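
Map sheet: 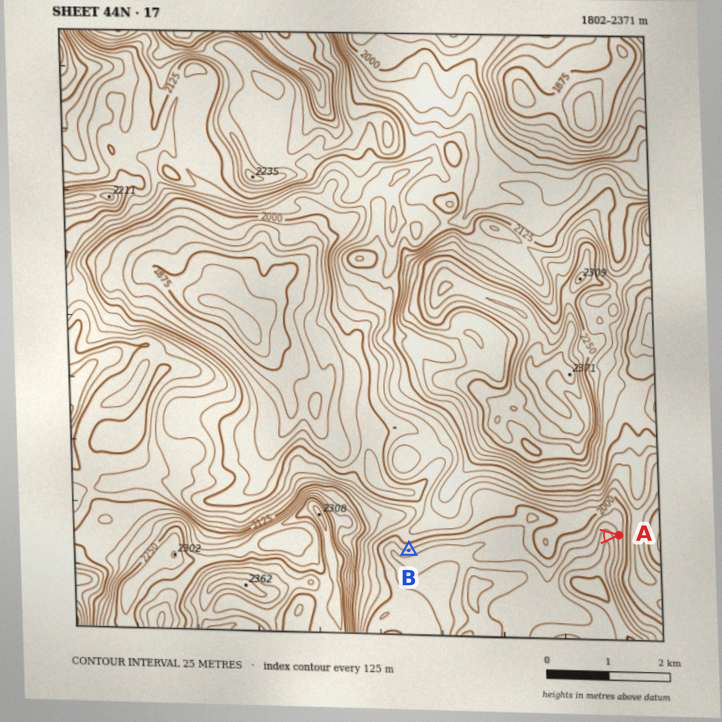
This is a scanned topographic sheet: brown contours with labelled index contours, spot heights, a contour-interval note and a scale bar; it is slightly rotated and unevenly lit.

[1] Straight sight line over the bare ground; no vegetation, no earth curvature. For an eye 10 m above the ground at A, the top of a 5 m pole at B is out of sight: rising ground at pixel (588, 537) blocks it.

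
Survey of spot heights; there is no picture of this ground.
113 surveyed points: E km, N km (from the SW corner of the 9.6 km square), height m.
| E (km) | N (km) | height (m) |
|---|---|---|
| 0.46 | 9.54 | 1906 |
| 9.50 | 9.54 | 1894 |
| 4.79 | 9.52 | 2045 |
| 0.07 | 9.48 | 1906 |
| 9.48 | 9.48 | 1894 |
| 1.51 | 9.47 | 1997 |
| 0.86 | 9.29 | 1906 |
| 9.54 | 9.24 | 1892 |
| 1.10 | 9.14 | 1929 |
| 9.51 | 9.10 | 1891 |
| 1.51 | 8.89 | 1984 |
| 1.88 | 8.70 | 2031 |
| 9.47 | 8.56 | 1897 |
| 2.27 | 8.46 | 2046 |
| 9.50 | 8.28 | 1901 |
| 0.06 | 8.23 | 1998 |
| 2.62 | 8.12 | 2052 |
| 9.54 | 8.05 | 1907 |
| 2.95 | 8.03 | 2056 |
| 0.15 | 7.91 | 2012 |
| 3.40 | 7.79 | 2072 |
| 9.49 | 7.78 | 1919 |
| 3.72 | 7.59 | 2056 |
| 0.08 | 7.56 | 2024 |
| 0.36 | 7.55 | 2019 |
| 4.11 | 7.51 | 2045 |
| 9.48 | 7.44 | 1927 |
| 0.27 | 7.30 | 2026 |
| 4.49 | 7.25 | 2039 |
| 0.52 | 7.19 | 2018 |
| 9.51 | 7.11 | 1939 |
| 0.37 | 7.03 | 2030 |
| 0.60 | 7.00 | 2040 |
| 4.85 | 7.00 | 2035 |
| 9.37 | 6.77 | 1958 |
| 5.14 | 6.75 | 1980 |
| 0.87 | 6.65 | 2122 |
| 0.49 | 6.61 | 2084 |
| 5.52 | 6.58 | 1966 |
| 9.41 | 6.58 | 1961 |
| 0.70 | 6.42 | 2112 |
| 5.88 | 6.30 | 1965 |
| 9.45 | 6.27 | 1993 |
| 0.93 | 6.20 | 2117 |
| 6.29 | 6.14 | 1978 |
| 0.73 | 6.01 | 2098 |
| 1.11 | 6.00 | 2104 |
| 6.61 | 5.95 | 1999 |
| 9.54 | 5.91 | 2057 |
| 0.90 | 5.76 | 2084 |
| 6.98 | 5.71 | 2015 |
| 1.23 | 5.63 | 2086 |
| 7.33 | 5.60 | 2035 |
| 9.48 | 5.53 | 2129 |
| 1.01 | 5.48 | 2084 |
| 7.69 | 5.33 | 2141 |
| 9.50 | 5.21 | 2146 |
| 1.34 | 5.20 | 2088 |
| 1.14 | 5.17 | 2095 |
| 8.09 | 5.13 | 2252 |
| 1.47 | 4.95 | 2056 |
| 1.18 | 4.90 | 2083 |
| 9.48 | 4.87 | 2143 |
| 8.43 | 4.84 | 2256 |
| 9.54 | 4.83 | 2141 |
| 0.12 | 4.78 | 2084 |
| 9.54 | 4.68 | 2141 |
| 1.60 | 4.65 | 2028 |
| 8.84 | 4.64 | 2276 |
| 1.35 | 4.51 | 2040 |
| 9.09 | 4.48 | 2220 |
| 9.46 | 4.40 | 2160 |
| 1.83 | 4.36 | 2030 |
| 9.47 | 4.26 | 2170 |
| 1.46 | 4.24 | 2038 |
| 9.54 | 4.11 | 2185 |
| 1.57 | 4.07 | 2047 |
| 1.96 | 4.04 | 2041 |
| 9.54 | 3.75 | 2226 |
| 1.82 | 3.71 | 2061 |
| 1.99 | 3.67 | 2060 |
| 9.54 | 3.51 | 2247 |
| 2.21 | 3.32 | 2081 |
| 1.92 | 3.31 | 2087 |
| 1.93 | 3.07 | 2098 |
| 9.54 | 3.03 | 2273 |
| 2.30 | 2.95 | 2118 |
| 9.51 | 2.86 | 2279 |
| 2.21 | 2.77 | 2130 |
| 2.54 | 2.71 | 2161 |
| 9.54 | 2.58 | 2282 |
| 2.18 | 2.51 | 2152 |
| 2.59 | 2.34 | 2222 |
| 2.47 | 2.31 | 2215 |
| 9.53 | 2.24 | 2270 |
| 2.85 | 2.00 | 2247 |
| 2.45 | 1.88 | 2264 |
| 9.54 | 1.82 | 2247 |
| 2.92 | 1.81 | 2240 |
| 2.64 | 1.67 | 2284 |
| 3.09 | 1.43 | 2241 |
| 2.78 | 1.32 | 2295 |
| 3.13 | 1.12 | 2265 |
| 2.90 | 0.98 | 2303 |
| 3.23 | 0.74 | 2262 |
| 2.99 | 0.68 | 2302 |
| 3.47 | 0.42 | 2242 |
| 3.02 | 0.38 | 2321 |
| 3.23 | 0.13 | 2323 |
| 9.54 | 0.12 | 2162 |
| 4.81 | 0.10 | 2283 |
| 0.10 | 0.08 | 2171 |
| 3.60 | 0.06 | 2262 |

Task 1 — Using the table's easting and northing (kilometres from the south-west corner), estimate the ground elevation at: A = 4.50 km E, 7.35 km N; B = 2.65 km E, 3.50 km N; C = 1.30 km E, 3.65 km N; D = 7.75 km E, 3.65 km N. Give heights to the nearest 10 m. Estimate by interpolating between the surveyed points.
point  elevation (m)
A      2040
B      2060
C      2080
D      2240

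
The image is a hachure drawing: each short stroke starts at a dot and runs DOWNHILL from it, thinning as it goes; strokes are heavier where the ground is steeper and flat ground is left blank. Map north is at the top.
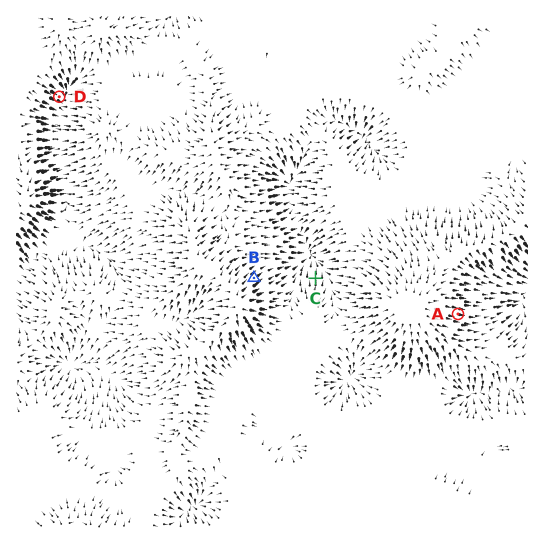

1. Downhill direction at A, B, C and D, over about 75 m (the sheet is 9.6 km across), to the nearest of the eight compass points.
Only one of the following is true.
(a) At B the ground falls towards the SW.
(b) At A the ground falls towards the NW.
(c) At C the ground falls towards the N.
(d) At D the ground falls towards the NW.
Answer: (c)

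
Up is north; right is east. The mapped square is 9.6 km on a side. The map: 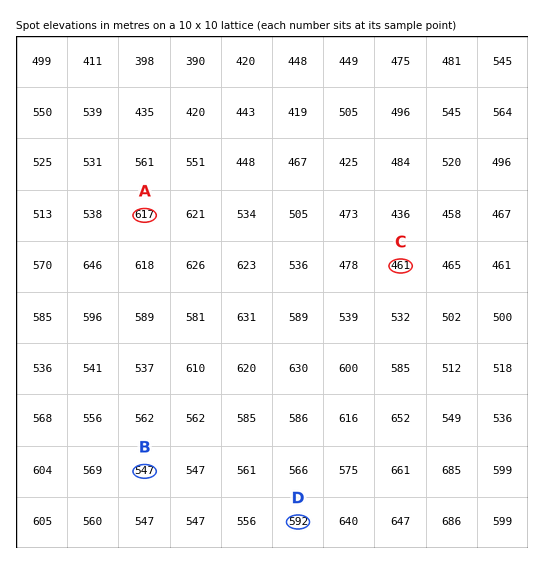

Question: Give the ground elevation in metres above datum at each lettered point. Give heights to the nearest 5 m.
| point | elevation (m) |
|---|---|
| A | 615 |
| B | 545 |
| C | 460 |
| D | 590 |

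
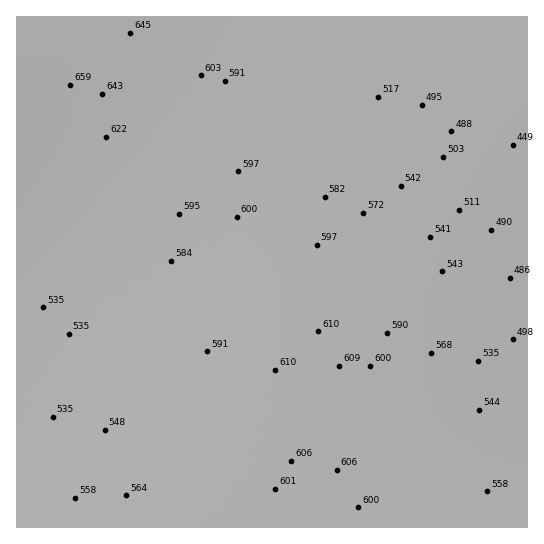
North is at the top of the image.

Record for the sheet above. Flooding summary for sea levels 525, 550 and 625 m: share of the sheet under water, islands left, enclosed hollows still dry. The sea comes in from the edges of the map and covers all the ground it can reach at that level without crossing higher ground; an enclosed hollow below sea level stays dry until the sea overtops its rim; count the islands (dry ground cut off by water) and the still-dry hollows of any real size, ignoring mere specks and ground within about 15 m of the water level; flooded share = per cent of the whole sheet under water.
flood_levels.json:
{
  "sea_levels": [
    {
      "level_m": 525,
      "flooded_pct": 16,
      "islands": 0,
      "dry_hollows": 0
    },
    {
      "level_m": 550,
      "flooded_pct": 30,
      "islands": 0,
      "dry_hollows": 0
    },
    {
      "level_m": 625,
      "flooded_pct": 94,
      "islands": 0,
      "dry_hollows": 0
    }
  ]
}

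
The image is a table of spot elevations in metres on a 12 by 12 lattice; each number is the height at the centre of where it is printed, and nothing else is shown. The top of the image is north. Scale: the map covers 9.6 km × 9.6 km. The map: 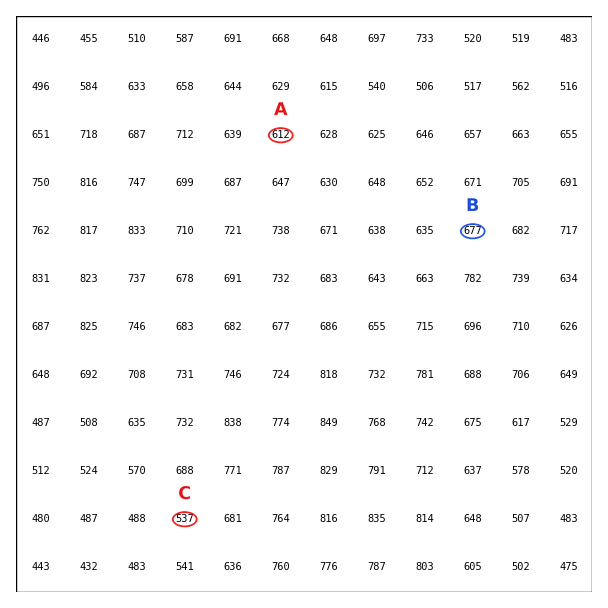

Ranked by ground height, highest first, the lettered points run B A C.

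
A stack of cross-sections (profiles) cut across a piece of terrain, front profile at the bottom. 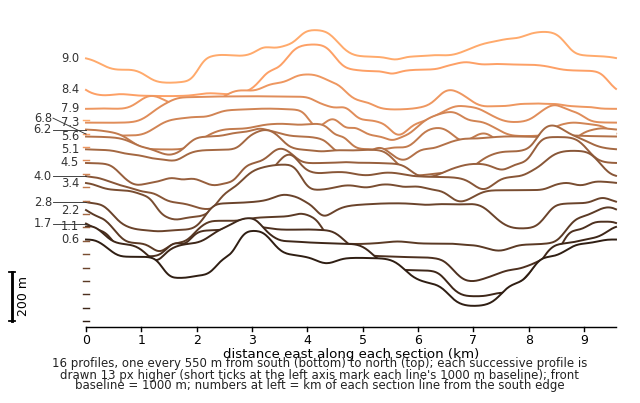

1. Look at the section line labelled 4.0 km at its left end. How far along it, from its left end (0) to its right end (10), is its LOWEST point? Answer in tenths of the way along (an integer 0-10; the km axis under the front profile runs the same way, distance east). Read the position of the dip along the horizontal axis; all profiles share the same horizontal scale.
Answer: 2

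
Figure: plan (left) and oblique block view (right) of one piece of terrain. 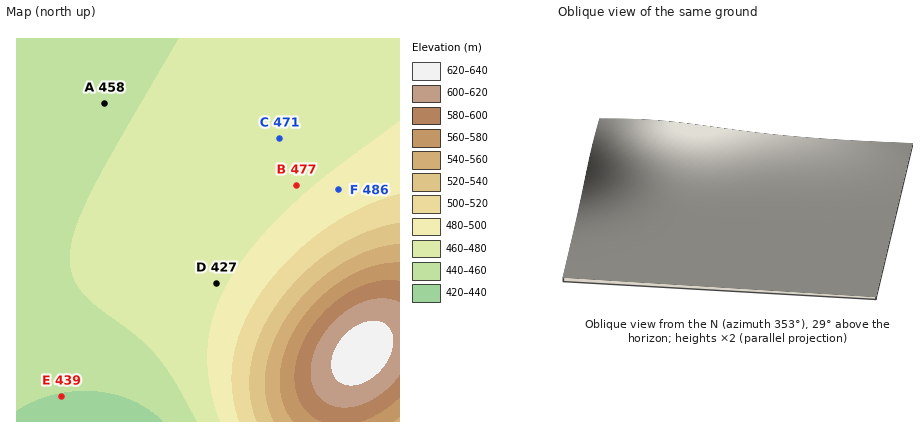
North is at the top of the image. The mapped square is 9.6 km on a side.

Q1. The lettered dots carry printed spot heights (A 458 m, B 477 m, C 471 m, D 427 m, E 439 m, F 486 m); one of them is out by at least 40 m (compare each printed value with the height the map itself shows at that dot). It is D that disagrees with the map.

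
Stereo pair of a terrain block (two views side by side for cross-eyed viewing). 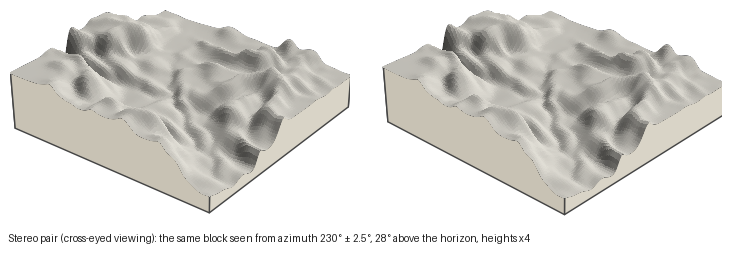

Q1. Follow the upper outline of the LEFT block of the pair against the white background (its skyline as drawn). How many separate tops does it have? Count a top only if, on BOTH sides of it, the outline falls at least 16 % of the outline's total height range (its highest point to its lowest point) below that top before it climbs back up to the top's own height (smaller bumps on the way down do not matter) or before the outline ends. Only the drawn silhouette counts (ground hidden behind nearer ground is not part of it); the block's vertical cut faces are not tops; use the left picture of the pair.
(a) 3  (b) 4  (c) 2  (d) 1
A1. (d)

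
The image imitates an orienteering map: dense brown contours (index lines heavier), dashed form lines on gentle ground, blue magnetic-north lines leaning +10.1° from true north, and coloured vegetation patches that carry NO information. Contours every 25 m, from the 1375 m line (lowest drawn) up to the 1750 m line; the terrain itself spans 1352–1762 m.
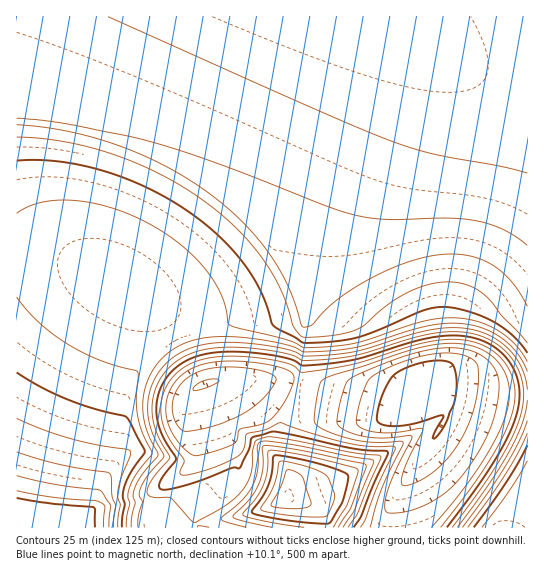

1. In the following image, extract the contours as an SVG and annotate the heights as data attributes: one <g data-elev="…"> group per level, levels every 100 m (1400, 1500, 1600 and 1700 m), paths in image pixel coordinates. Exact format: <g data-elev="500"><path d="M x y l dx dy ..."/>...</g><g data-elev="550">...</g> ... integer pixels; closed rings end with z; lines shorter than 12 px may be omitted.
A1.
<g data-elev="1400"><path d="M403 486l-2-5 2-10 19-38 0-4-25 3-15 1-15-3-9-4-2-4 2-11 9-29 7-7 12-6 36-13 28-3 11 1 9 4 6 4 2 4 0 20-5 25-10 24-12 19-15 16-18 12z"/><path d="M194 391l-1-2 2-3 9-5 10-2 5 2-12 6z"/></g><g data-elev="1500"><path d="M354 527l8-12 11-29 14-31 0-4-33-2-63-14-20-3-19 6-3 12-10 18-5-1-4 2-28 11-24 7-12 3-6-1-1-4 2-6 15-20-14-25-5-20 0-11 2-10 10-18 9-9 11-6 13-5 15-3 24 0 28 3 21 4 11 6 4 1 50-7 58-17 26-6 27 0 12 3 11 5 15 11 11 16 4 19-1 20-8 22-15 27-20 30-28 38"/></g><g data-elev="1600"><path d="M126 527l1-10 3-14-2-6 2-10 7-14 15-19-10-23-4-16-2-16 2-26-3-3-37-11-32-16-28-21-21-25"/><path d="M333 527l14-22 11-32-1-4-53-14-27-4-8 0-2 20-3 14-8 13-13 15 0 2 24 7 37 5"/><path d="M527 433l-8 18-13 23-38 53"/><path d="M17 213l10-6 12-4 14-2 16-1 33 5 36 13 18 9 18 12 16 14 13 13 10 13 8 15 4 12 4 19 6 2 52 13 16 7 26 0 24-3 69-22 17-4 18 0 21 4 20 9 17 14 12 17"/></g><g data-elev="1700"><path d="M109 527l2-21-10-15-48-7-36-8"/><path d="M17 118l50 6 62 12 28 7 60 20 108 42 29 10 31 4 62-1 27 2 28 9 13 7 12 9"/></g>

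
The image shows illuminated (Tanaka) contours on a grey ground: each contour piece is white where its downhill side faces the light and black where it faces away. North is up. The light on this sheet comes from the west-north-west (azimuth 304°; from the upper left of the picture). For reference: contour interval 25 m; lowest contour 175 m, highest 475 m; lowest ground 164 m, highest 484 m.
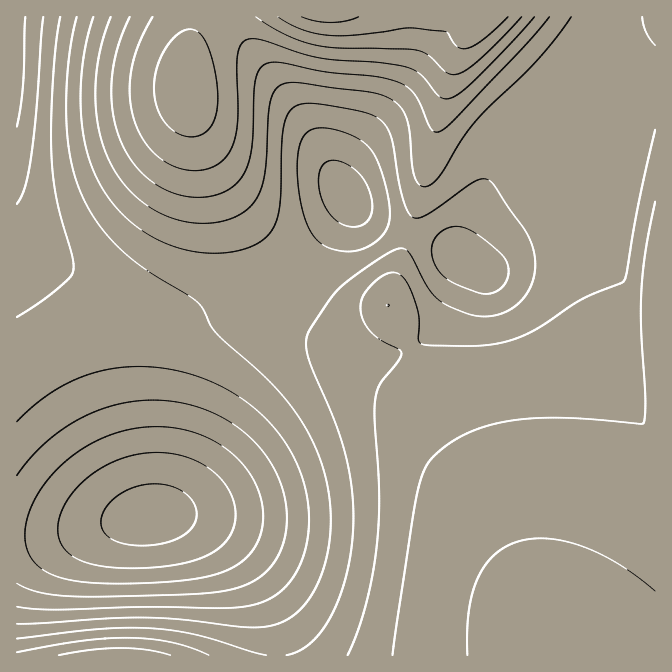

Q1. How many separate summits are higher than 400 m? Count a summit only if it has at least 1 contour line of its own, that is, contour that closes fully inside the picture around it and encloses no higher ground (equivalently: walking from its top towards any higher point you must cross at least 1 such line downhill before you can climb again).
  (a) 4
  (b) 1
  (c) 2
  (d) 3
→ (b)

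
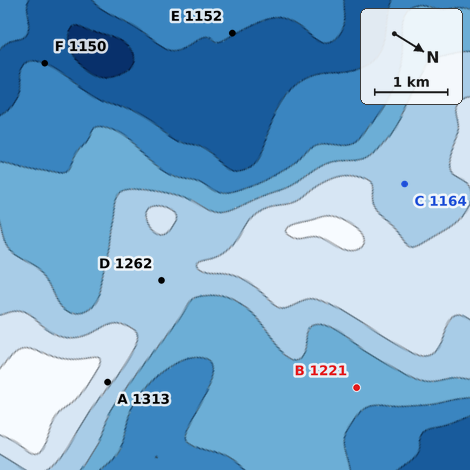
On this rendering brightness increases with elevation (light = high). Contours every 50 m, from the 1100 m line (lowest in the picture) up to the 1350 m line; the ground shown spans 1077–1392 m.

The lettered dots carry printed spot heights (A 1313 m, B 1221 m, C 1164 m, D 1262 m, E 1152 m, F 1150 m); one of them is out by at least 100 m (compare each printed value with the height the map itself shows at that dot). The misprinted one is C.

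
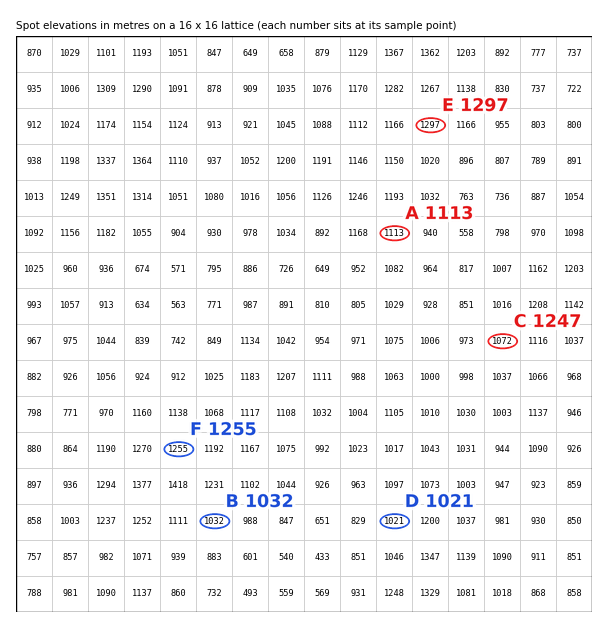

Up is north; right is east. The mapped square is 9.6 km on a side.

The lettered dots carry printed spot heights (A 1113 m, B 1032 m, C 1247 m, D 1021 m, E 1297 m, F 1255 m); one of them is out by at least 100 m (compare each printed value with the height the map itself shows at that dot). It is C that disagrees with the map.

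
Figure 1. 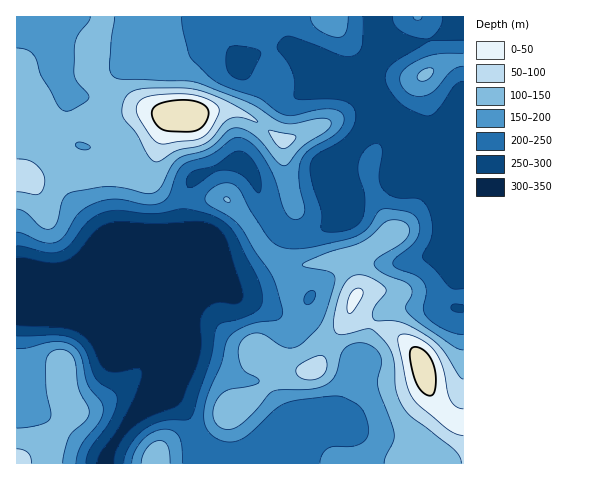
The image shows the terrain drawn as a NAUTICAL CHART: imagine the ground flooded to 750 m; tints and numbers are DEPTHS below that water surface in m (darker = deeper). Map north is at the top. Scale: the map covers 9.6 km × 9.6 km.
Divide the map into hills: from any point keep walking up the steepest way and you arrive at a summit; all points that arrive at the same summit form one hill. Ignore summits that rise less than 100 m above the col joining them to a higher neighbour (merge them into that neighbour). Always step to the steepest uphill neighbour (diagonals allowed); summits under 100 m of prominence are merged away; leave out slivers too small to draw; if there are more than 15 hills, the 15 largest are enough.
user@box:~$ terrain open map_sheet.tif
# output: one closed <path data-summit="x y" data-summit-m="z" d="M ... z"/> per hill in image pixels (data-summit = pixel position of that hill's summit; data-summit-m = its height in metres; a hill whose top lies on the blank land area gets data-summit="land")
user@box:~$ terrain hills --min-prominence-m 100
<path data-summit="land" d="M377 16l-360 0-1 288 20 2 17-1 6-2 14-14 11-2 0 15 2 6 12 12 15 11 9 1 23-6 21-1 24-46 0-34-5-15-1-26 7-22 9-7 35-13 10 3 11 17 5 18 12 22 10 11 8 3 21-2 21-12 9-8 2-6-4-15 8 0 50-16 4-5 4-14-2-25-7-11-21-14-8-16-9-9 26-37-5-11z"/><path data-summit="land" d="M239 162l-9 1-30 12-9 7-3 7-4 15 0 16 6 25 1 28-3 13-21 37 10 23 0 10-17 36 12 6 10 9 28 56 253 1 1-155-8-2-1-15 3-28 6-12 0-43-9-10-4-23-6-4-41-4-3 6-8 5-45 14-8 0 4 15-2 6-9 8-21 12-21 2-8-3-8-8-14-25-9-27z"/><path data-summit="17 463" data-summit-m="662" d="M83 288l-10 1-14 14-6 2-37 0 1 159 88 0 2-9 9-16 14-19 30-27 16-32 1-15-11-21-21 1-23 6-9-1-15-11-12-12z"/><path data-summit="425 75" data-summit-m="607" d="M463 16l-85 1 0 9 7 20-26 37 9 9 8 16 21 14 5 7 4 8-2 31 34 3 13 4 4-16 9-20z"/><path data-summit="155 463" data-summit-m="630" d="M164 393l-4 0-6 5-24 22-20 28-4 11 0 5 104-1-14-25-10-24-14-16z"/>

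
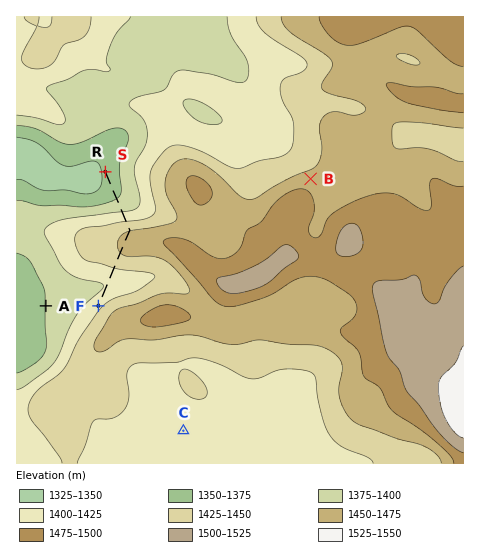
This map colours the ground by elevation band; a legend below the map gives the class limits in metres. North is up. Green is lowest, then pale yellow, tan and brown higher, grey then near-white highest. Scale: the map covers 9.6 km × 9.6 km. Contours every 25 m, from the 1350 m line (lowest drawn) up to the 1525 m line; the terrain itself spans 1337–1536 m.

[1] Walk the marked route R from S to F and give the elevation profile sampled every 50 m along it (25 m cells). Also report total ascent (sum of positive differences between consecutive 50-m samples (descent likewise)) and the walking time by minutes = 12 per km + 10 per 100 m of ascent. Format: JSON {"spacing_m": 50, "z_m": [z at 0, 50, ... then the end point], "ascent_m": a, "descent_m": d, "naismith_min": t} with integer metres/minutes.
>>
{"spacing_m": 50, "z_m": [1354, 1355, 1356, 1357, 1358, 1359, 1361, 1362, 1364, 1366, 1368, 1371, 1373, 1376, 1380, 1384, 1388, 1392, 1397, 1402, 1407, 1413, 1419, 1425, 1431, 1437, 1442, 1448, 1452, 1455, 1457, 1458, 1459, 1459, 1458, 1456, 1454, 1452, 1449, 1446, 1443, 1439, 1436, 1432, 1428, 1424, 1420, 1416, 1412, 1409, 1406, 1404, 1402, 1402, 1402, 1403, 1404, 1406, 1408, 1411, 1413, 1415, 1417, 1418], "ascent_m": 121, "descent_m": 57, "naismith_min": 49}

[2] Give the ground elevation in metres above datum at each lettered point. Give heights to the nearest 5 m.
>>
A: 1375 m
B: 1460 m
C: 1420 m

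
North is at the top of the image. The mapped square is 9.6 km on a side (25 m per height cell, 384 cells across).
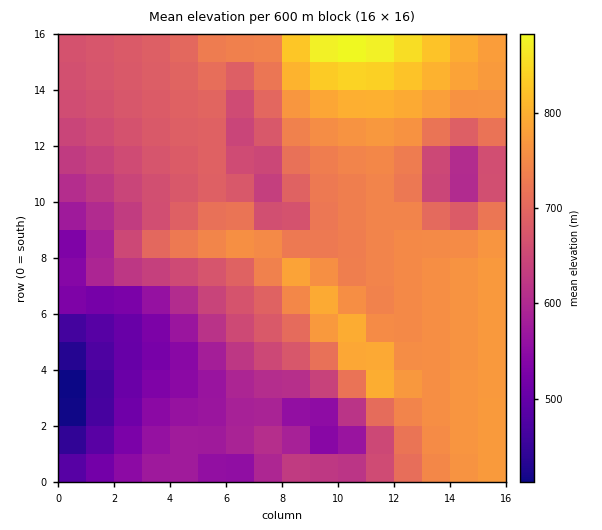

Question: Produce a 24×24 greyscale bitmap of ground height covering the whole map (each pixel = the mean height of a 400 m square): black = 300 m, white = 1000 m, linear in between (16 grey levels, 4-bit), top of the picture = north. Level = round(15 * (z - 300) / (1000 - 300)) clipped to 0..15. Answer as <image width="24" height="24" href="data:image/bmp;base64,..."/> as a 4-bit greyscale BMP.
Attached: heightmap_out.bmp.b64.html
<image width="24" height="24" href="data:image/bmp;base64,Qk2WAQAAAAAAAHYAAAAoAAAAGAAAABgAAAABAAQAAAAAACABAAATCwAAEwsAABAAAAAAAAAAAAAAABEREQAiIiIAMzMzAERERABVVVUAZmZmAHd3dwCIiIgAmZmZAKqqqgC7u7sAzMzMAN3d3QDu7u4A////AERVZmZVZnd3eJmqqjRFVmZmZ3ZmeJmqqjNFVmZmd2VVeJmqqiNEVWZmZmVWeZqqqiNEVVZmZmZomqqqqiNEVVVmd3eJq6qqqjNEVVZnd4iau6qqqjREVVZ3iImruqqqqkREVWZ4iJm7qqqqqlVFVmd4iJq6maqqqlZmZneIiaupmaqqqlZ3eIiImqqZmaqqqlVniZmaqqmZmaqqqlZniJmqqImZmaqZmmZ3eIiZh4mZmqmIiWd3iIiIh4mZmZh3eHd3iIiId4mZmph2aHd4iIiIeJmZqql3eHeIiIiIeJmqqqmIiYiIiIiIeaqqqqqpmoiIiIiYiaq7u7uqqoiIiImYibu7u7u6qoiIiImZmrzMzMu7qoiIiJmamrzd3My7qg=="/>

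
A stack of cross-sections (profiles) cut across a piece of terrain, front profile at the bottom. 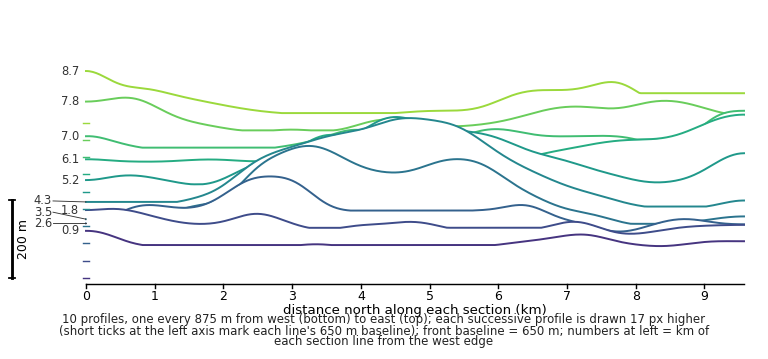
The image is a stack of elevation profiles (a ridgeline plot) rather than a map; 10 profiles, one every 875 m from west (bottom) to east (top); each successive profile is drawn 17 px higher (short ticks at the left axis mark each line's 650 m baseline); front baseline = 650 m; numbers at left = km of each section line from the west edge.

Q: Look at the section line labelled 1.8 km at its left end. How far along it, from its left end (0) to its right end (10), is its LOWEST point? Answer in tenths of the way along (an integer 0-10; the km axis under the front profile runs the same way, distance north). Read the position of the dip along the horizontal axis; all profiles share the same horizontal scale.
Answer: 8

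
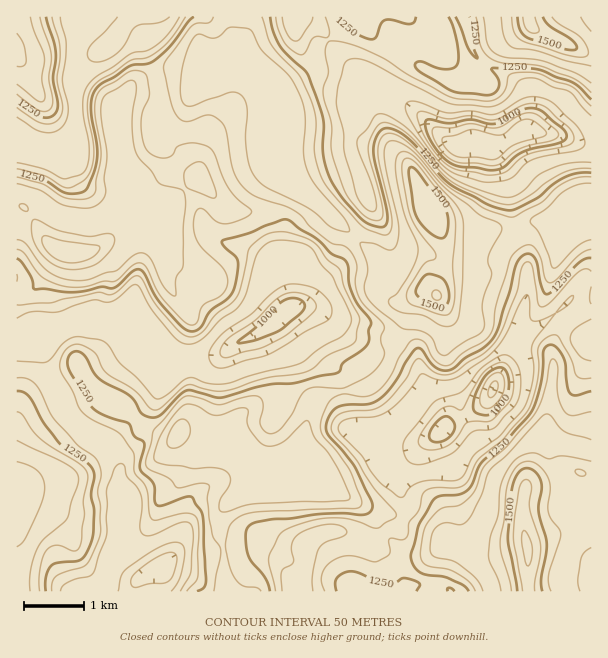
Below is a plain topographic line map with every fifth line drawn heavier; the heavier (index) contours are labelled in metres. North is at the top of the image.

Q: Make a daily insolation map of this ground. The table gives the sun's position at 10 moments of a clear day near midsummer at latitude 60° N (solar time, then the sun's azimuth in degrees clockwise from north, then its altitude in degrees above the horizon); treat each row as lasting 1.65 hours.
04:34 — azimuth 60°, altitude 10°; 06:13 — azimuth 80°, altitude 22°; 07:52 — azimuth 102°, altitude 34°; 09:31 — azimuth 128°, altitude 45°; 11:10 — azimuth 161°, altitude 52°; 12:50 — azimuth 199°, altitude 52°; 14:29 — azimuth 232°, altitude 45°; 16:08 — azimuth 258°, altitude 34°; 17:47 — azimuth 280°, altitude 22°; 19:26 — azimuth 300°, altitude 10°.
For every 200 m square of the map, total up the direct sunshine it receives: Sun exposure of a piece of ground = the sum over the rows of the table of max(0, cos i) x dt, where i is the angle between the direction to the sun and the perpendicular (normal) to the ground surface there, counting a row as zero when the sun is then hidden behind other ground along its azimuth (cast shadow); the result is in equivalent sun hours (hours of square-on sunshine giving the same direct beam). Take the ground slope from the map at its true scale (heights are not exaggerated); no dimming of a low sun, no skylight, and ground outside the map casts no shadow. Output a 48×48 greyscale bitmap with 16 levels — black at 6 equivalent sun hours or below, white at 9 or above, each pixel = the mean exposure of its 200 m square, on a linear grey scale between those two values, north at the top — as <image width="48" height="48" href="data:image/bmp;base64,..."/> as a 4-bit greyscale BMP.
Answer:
<image width="48" height="48" href="data:image/bmp;base64,Qk32BAAAAAAAAHYAAAAoAAAAMAAAADAAAAABAAQAAAAAAIAEAAATCwAAEwsAABAAAAAAAAAAAAAAABEREQAiIiIAMzMzAERERABVVVUAZmZmAHd3dwCIiIgAmZmZAKqqqgC7u7sAzMzMAN3d3QDu7u4A////ANu83czLZ4h5vLuqzc3czMzMzL3dzNu8zNzO7tzNuImrzLyq3cu7u7y83e7dzNy8zN3d7tzN3Lq8zMy83duqq8vN7tzNzNzMzd3t7dzM3dy73czd3Ny7u8y7zdzMzNvN3d3e3MzL3cy73c3d3bu8zdyqvdvLu8q83d3d3Mu6zt3L3d3d7dzM3d3JnMvKqrm83d3d3Lu6re3s3u7d3d3d3dzJiqq7qrq73d3d3KqqvO7dzd7u7u7ty6rLqpm7u8zM3dzN3cm83N7tu93d3t3cmYvKl1WbqszM3dzN27q97u7u7dzM3d3biKzKmYaLl6m93avMlpvLvu7u7d3d3dy4at3LvMpXpme8ubunWMzNm+7d3d3c3dyEe93LmbxxWYq6q8qZvMze2b7d3dy6zcg2q83clGu2FrzMzLuqvN7t2ovN3dyqrMmbzM3d2mmXYnzczMurze7tt1i8zN3Lq8zd3d3N3cozdSnLu7q7ze7cmDWph5vNy83u3u7c3txQBme7u6q73duYm4FDVUet27zd7u7cze2UJJjLu6u93biJvMlnmXVomImrvN3Lze64ZojMqbu83Kq7zd3MurqYiIrMy827zd3cqYm7u7u5qqzMzd3dt2eby6mqvM3L3u3d3Jm5m93aZ6u7vM3t3IVGrLmIm93d3e7ty6aIrN3cqru7zN7d3u2DN6qqvL3e7t3d27ic3e3d3cu7vN3t3e7JVIq7vN7d7uzMy7zM3t3e3cy6q97d7u3bp5u83u7u7tzMzKzbvd3d3d3Km93e7t3d3e293cvO3LvN26rtubzu3d3Km93d3czN3d3MzduKurzN2pvt2d3u7u7srd3dzMzLzM3cvN2oq7zN24re3O3u7u7d3d3cu7y7zN3t3dzKvMzMzLzd3e3cu83d3d3KvM3LvN3u3KvM3czM3t3d7uy4iIrN3d273u7t3t7uyGrN7szN3e3d3tyqvMzN3d3M7u7t3u7dUErN7bzMzN3d3dzMzM3d3d3N7t3d3u3GAJzN25qmVorN3czJZ5zd3d3e3Mze7tyAJ7zMxlUjVUWczLliN6zd3czdy83u3cl2erzNgAA4u5dYuyEUdIzd3MzdvN3d3bmoe7zKIAFme7pzM1iKqHvdy8zMvN3d3bq4jMujAAATNquoVMu8uZvcq8y7vd3d3bu7m7tQAAGJgiRnm93cqbzcu8zMzc3d3czMqYkAIou7tyADnd7sl6zcu83d3c3d3cvLuFEVbN3d26qq3e7td7zczM7u7d3d3cqry4iX3dzNy8y93d7bZqzd3d3u7t3d3Km83My97u3d3M3d3u24hVnNzNzd7u3d24vM3cze7u7tu83c3e2pmSFbvczd3d3dya3d3M3u7c3ai8zM3u3Lq4YkfMzd3d3cl73N3e7tyZuKzdze7sy6u6mFVYzd3d3JaMzd3u3My8q+7d7u3bypvNyrtzfNzd24aM3d7t3MzcvN3t3duruZvd7LzHSLvMy4iqve7t3d3cq83d23isua3d3cu6ZYvLu6vbzd3d7t3dvMzNqKvA=="/>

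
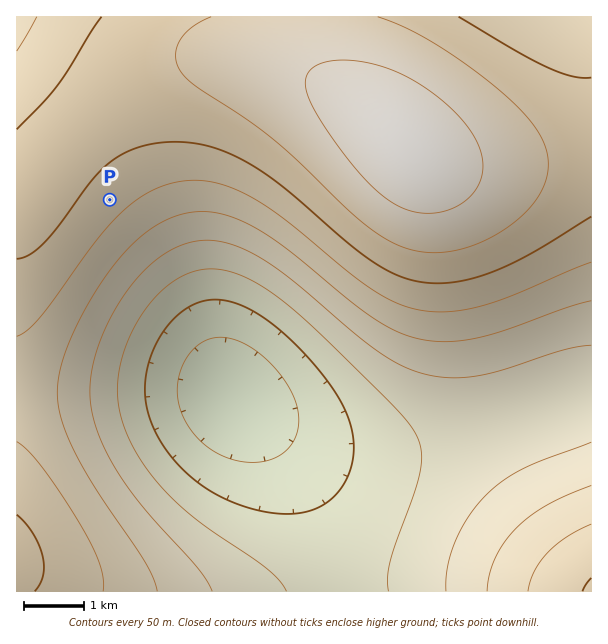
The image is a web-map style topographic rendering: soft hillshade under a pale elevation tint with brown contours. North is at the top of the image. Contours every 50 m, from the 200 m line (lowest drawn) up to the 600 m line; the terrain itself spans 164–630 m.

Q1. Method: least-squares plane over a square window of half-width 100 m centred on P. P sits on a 4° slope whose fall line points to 134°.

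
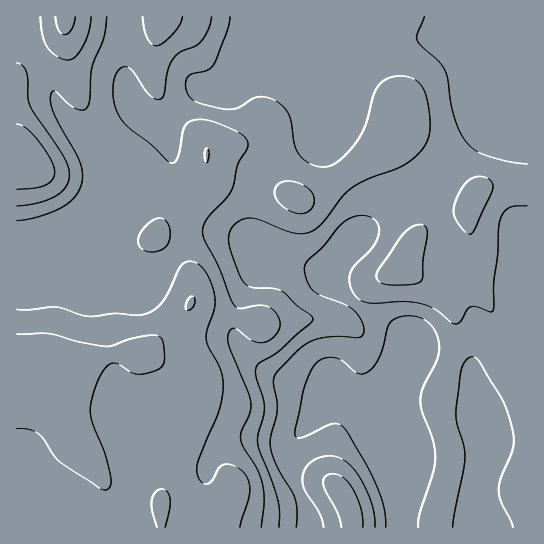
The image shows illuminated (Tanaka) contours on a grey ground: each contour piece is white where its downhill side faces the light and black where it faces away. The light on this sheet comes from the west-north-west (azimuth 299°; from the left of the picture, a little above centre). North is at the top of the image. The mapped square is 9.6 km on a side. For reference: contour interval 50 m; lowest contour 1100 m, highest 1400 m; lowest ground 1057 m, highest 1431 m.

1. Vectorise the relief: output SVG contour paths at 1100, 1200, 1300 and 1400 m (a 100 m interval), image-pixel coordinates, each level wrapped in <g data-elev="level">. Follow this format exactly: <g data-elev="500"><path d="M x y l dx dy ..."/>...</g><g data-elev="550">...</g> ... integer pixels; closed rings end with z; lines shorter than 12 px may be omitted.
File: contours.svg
<g data-elev="1100"><path d="M386 527l-2-18-7-22-11-24-23-36-5-3-7 0-32 14-3-1-1-6 9-44 6-14 6-10 9-5 9 0 8 3 15 12 5 1 5-2 7-6 5-9 11-34 7-5 12-2 12 2 9 6 6 10 3 12-2 13-13 26-3 12 0 12 12 30 2 19-2 16-14 40-1 13"/><path d="M453 527l12-69-1-13-8-24 0-15 6-39 5-8 6-2 6 5 22 36 6 12 5 19 2 9-1 9-12 31-2 12 2 11 12 26"/></g><g data-elev="1200"><path d="M279 527l1-16-2-12-20-56 0-8 5-18 1-10-1-9-7-21 0-8 3-6 19-11 32-29 3-5-32-27-8-3-20 0-8-5-6-9-9-25-1-10 1-8 8-9 12-4 9 2 35 13 11 0 9-3 9-8 19-25 9-9 18-9 32-12 16-12 7-8 4-9 2-9 0-12-4-23-8-12-6-4-7-2-16 2-8 5-5 7-12 39-7 12-8 11-11 9-8 5-9 1-11-3-8-6-5-7-3-9-5-27-5-8-9-6-9-4-8 0-7 2-13 9-12 1-28-6-6-4-4-5-3-9 3-8 5-3 14-4 7-7 13-32 3-14"/><path d="M363 527l-2-19-9-21-10-10-7-3-5 0-6 4-1 7 14 28 4 14"/><path d="M387 285l24 0 6-2 4-2 2-4 0-19 4-24 0-5-2-3-8-1-11 6-27 38-2 5 0 5 4 4z"/><path d="M468 234l3 0 3-3 18-41 0-8-7-5-10 0-8 4-6 9-6 13-1 8 1 7 7 11z"/></g><g data-elev="1300"><path d="M240 527l10-34-1-11-4-8-11-8-11-1-5 4-7 12-5 3-5-3-4-8 2-14 20-49 4-24-2-16-12-23-3-8 1-9 8-23-1-13-5-17-8-11-10-5-8 2-4 6-10 22-7 11-8 8-11 4-8 1-21-2-24 3-9-1-24-8-28 3-12-1"/><path d="M146 251l13 0 6-3 3-5 2-6 0-8-3-6-4-4-5-1-6 3-7 6-5 7-2 5 1 6 3 4z"/><path d="M17 221l20-4 22-8 12-8 9-12 3-12-2-12-27-51-3-9 0-10 2-4 2 0 13 12 7 5 7 2 5-3 3-9 2-29 12-31 3-21"/><path d="M206 162l1 0 2-5 0-7-2-2-2 4z"/><path d="M143 17l4 21 4 6 6 2 6-3 11-10 6-8 2-8"/></g><g data-elev="1400"><path d="M17 189l17-1 11-3 7-4 3-8-4-12-13-21-12-12-9-4"/><path d="M55 17l3 12 3 4 4 2 4-2 2-3 4-13"/></g>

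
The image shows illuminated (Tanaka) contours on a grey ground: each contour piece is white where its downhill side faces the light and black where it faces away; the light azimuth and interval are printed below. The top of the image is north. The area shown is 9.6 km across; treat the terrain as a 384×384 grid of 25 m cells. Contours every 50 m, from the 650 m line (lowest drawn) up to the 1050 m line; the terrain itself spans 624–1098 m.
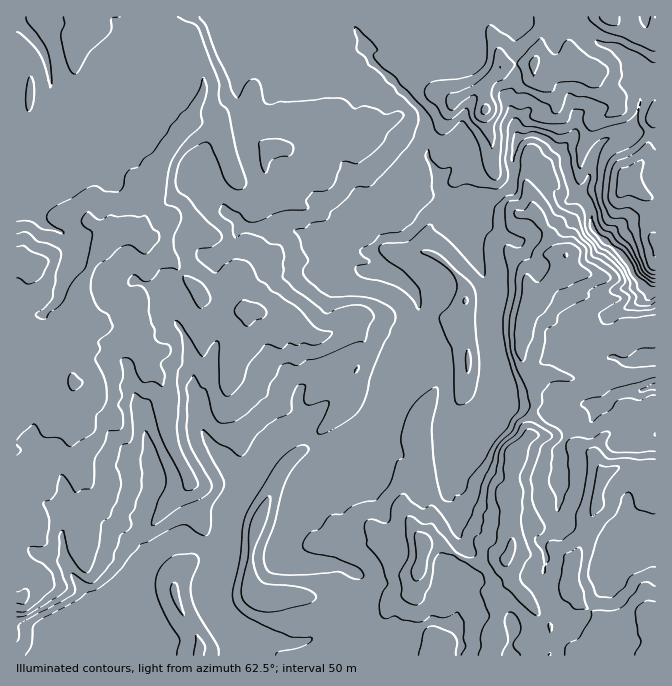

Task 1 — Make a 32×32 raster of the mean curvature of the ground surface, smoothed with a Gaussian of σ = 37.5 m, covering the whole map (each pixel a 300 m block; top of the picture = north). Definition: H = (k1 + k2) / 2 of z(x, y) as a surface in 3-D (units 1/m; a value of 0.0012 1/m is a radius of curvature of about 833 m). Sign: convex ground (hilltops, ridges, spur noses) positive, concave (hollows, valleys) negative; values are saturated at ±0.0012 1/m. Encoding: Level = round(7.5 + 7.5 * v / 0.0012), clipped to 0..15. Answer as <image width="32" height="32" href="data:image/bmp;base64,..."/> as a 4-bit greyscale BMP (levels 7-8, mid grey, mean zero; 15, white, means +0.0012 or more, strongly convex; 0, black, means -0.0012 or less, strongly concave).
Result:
<image width="32" height="32" href="data:image/bmp;base64,Qk12AgAAAAAAAHYAAAAoAAAAIAAAACAAAAABAAQAAAAAAAACAAATCwAAEwsAABAAAAAAAAAAAAAAABEREQAiIiIAMzMzAERERABVVVUAZmZmAHd3dwCIiIgAmZmZAKqqqgC7u7sAzMzMAN3d3QDu7u4A////AId4h3Z8V3d4h3W5TVeYhnkzd4d1xXVodoiGZVpltXl69zV3aLVayZmHmYpZTVeXjJzGR2uGToqodWqFZ5k8dFp5HpV3p1w0RWWH04fnPGZnalqHVWdqVpmZdPlIyVmmd4pZeZdpaLWIinuWV8aCxXeHWJg7dlT0d3hrdVfXVataeWmJVt1ml2d2WoRYyFV7SYh4d1XmR11Wd2ikZOlVfut2h3c8g2hmp3dppWL9d8UUeZt8D1SYZmt2aaZ1H4U5qHaHli5UuIh1x1fVljh2VLx4mpScJrmHWYlWhuQ7eZtih4hkyEeohXV7R1fkLndmaYeHZ5s5eGmaamZm0l5meId3epmGaVqIqLimarJvR4e9dop4lXqKqoWsl2fyTpd5cnhKdXaaaHZlVWZ01E2neYDcKXWnhYmId3dnfGVqTa4PmFfGuVdam2d3eLdXkr/AL4R5ioqKdDVWeIdodoe4CWtnm3WmlUiZpmeKZmXMow2Kd2dnmUaZl3p3eJaHDWVa2Hd4aHw0xYeYaHdnfSrAiemGh3drhLWZiJmISVxJIbM6hYd4d7m2eIl4myoOFZmpK6WXd3eJd2d3eIhfTzWIOMekiHd2bFh3d4hlqJ06xqpnpKhnd204h3iGeXdU+4u8RoS5h3eKR3eIhHZ4doWKYkxniIh5tWiIeGaZh3hlhl63"/>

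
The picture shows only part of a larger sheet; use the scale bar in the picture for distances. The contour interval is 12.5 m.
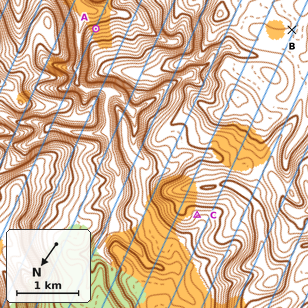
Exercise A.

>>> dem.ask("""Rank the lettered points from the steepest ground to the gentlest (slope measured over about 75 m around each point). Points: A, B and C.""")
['A', 'C', 'B']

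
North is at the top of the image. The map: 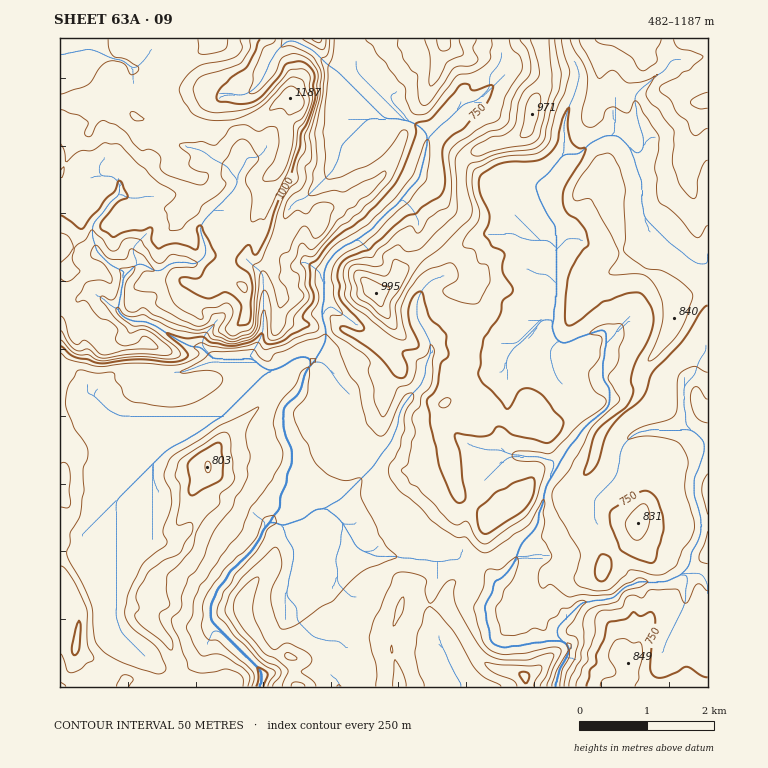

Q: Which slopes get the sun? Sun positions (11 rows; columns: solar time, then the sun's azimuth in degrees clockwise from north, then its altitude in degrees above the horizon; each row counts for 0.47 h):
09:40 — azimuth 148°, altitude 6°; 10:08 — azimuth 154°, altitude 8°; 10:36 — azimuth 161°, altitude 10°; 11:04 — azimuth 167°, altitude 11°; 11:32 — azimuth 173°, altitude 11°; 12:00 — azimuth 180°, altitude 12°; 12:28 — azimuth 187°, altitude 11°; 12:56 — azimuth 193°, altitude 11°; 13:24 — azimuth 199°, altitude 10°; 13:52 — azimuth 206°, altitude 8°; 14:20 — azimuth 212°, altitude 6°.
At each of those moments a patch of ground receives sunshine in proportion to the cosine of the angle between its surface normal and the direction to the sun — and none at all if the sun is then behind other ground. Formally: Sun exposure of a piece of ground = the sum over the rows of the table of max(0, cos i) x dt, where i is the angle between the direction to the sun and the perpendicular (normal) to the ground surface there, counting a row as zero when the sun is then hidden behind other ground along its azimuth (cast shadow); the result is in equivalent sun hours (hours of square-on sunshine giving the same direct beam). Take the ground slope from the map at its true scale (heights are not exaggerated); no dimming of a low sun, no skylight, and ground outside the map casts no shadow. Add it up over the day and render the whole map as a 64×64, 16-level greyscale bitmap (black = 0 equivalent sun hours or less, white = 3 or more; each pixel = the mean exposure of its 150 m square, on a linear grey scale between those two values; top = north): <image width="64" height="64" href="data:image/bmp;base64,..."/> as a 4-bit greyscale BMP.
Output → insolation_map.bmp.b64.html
<image width="64" height="64" href="data:image/bmp;base64,Qk12CAAAAAAAAHYAAAAoAAAAQAAAAEAAAAABAAQAAAAAAAAIAAATCwAAEwsAABAAAAAAAAAAAAAAABEREQAiIiIAMzMzAERERABVVVUAZmZmAHd3dwCIiIgAmZmZAKqqqgC7u7sAzMzMAN3d3QDu7u4A////AJhlQ0RERCERImYRIRI1RVREMzRFZ5qoeXQyMyNlMiIheYdjAAAlIAAAA2QyJFZmVEMzNEV6qGIngxIhNnQiERFohiAAE3YwAAAI7LhmZlRFUzNEVoYQAAF0ESV1RkMyI1ZBABJGhCEAAEpiEAI0RFVURERXYQAAABMjIjEUVDNEREIjRYtyIgADqBAAE0RFVEREVWcwAAAAAWQiIRNUQ0RDQzRqxxEiACqTIQElVEM0RVVWdRAAERIiZTMRElVERENERHljNGUlqVIiIiJEQzM1ZVdjIRNEVGQDQwARNUNEQzREQkaYZERmQzREQiJDMjRVZkIjNEVWZlEAACEkQzRDE0Q1dURWYiJFREREM0MzI1VEQ1UzRFZoliAAECNDM1MTRCIjRWeEECZURERENEMiREJFVlM0Vmic3HEAABIiQSNEMRNFaIcRBGVERERDMiIjMSREVDRFZlZ4mUIyAAERI0QyEWeId0EARUREREQyEAABACR3Q0NDM0VmrcqlRhI0RDIQFHd2cwAUREREREMgATQzWId0MjMzM0eZdWdoREREQxABVmZnMSM0RERERENEVmeLuHVVVmZTN4dVV1JEREREM0M1ZmZzIiRERERERFVmipvKhzVmdkNWh2VWY0ZURERDV1V3ZVUgIjRERERVVmm6iKzKc2ZlNGZ3ZURUd1REREMkdXh2VlR1MzRURVVmiZmEWcyVVmQ0UyRERDSGVERERDNneIdXlDZkRERVVmiHd3Mje6VWVDMhETMzNVRVRERERGhlVmZVRVZlRFVniYdmQiIll1ZUQhAAEzNFRURERERlSJmYdmc0RFVUVmiXZlRDIRFGI0ZUIRASNERERERERWdVmXZmVUREVVVEaGdVVEQyISYgJXVDIiM0UzRVREREI0VVQ0ZnU0VVVlNDNFVURUIREzESZkMzM0RTNWVEREQhASMzRWZURVVWdBE0VURERCECYyJGREM0RFRENERERDAAAkQ0M0VFVVVmMjRFREVWiau4ITZUQzRERCEjREREMgAAJERCRVVVVlhjI1VFd3eJmIpyJWVERERFMiRERERDIAADVDRVVVVmaHRVVVd2Vmd2VpYSh1VERFUyNERVREQhAABGZVRFVmRndURHh1VlRVMjWVAohlVVVDREVniJmHQgERR2Q0RFRHZ2EWd2ZUMzQzM0YwKIZUREVERVaJiIiYYzMVdjNEM1VWcyEjRDIiISM0MhI0dlRERmVVVVZDI1iGRDNmVEQ1ZVWqICMiIjMRIzRCNVVVVERHZnZVQyEQATREQiVUREZmRrhCM0MzMyIzRDRENGZVREac/+qIrdkwAkRXRFU0ZlRoZEQyNVRERERERkMyWoZVWf//////+7hmZpqIVVZmaKYkhRNERERERERVVDIXqGVe/rVWinMBTP//vv65dXnKVIp0VURVVERDIkRUMhKKhluJU0EBADv+///p//7K22NatCVkRFZVRER3QjRDIkmXWEQiIQAEz/80jpWKmWZBJ81SN3ZVZmVERWiYdlQzNodnIxABMZzMl4ImVUdiEwSs6DNWdmZ3ZVRERoiHZVREZ3QiEBariZl72GRVasxibP61ZVVmZmVVVURFd3d2ZlRHdmM2hGhWd5qrqGZUVkR4rImoZWZmVndlRERXiIh3YzV4h4ljR4ZmVol0VkMyJFVjA6qEIzRWQ0REQ0Z4iYdCIjZ5pzISEiECRBFGQjREVTAAaqhTREQiNEQzNFZ3dSIiIyERaTKVAAESEXZEFIMRAAAEqoZUI0RVVDIiM0QyIiNCVBfImph3gkZ1lUiLtgAAAABJl0MhREREQyEjQiIiNmVYiZipirpmhWh4VnraQAAAAAOIQSISIzRDNFVUMzRnZomrrdhZqEhTSGlVmLyEAAABATeGMzNERERFZUREVmZpqWZ6umRndDRFZ2NnaZgwAAARE4qFREREVmZlREVmZml2gRElZUWFE0RmciIlqYMAAAAAR1REREVodmVERmd2ZkNkERIjRWhkVFeVAAJImlAAAAFTIjRERWiGVURGd3ZlNEdUVURFeadFZpqCAAJrthAAA0IjRERERHZVVUVWZVVERFVWeqmHRlZomqYAAAObcxEkQzREREQxRlQzREVlVVVFZmeZdTNDQySaRCAAACiFMjVVd1VVVDETQzNFVVVUZlVmiFREMTZDEUloYhEQA4ZDRVrsqpmFMxEjM0RFVmWIhmiYdEM1h1VSJpdEIhERZ1RDJ9///9hEMRIkQzRWZXqXiHZkRomHZmU1Y0QyIiE3VDAAFZ3/yWZiASVUREZ0NniYdmeJh3iZl1RmREQzMiVVIQAAAVl1VnlkZlZUVndkZ4iId2UxE3mZdapkREQyAYhBAAAANXdUaIh2Z4h2iJh3djIjIQAAACeYunRERERI22MhAAE0Z2NGVnZ4d4iGd4dSI0UxAAAAAWh3hERERHaLlTIQAjNohCVmdnmGZnAAJTIkVTIQAAAAARFVRERFVFinRCEBETeFNGZnVnYxAhASMzMiV1RCAAAAA1VERGd2Rql1MyEAFGZFZnqSESIjMyJEM0RYqqliAAABNERGZ3dUecyVQhE0RVZneKcRIzIzMRRUREaszcYQAAAWVEZmd3Rqy5dENGMjd3h2aGISJUM0eGVERGm6mEAAAEdUVndlZYpyJEVnZDWXd3dUWIdmZlVWVVRERmUzRBADhURmVFZVZTRURodkNXZndkVmZm"/>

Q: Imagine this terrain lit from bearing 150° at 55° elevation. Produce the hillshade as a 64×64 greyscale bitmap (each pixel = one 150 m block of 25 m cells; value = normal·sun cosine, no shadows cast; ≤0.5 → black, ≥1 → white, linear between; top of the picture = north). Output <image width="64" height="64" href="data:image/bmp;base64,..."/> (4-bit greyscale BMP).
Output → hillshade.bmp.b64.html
<image width="64" height="64" href="data:image/bmp;base64,Qk12CAAAAAAAAHYAAAAoAAAAQAAAAEAAAAABAAQAAAAAAAAIAAATCwAAEwsAABAAAAAAAAAAAAAAABEREQAiIiIAMzMzAERERABVVVUAZmZmAHd3dwCIiIgAmZmZAKqqqgC7u7sAzMzMAN3d3QDu7u4A////ALy6mIiIiXVWZ5tARXmqqpeJqqqqq8ypveUDZnnKmHd3vMuYd3iKlmVlbKV5qqqpmImqqqqqqYaM6AJXicuYd4icy5d3iJqYZlN6qqu7uqmYmaqqqZliEBbMIUaJrLmImYq5iJmpqpl2WJiod4mqmZiaq6qpl0VDIVthNXiLupmaebmZqqqpqXaJipZGiZmZiJq7uqmXiruoaJQ0Z4q6mZp5uqmqq5mqmJiqmXiZqpiHm7u6qpmqvMzJh2VXibuZmoi7qYmrrMu5iKmqmYiamHeKu7qpmqmqu8tVVlV4q6mZiZqpd6vMzLdoqqqpmImYdnq7qqmqmZqrzaQzNHeaqZmZiqlmm7zMxiWrqqqpmZmHaLupqruYmau83KljRnmpiamKqWR6q8zaIXy6qqqZmYdnq6ibu6iJmrvN3upVVniIqJqphEm8zd1xOcqqqqmZl2Z5l3mruYiJqZq87cuqmHeYqqqWRqzN3cUlq6maqpmYZVeIeJq7mIiYh4q93N3bmYmqqphUeszM21N6qZqqqZmHiJmZq8y5iIiHiavMzMypq6qqqXVXrMzNtmmZmqqqqpmqqqus3cqZmZiImry7vKe7qqqqmIiLzLzaaImaqpqqqqqru6vu3JmZmZmZvMu8uLyqqqqYeqrMy8yHiImZmaqqqqu8md7uuJmZmZisy6u6zLqqqqhnu83cvLiZiZmqqqqqqryore7ZiZmZh3q6qqrMuqqqqWWrvNy8ypqqmZqqqqqqq6h5zuuJqph2WKqqqsu6qqqphYzMzMvLiaqqmaqqqqqqqHeL7HmqqHZWiqqpu7qqqqmXe93dy7uZqqqpmaqqqqqph3e9dpu6h2aJqqmruqqqmYd5zczLvKiaqqqYmaqpqqqYd5yUasupiJmqqKu7qqqYZWesu7u8uJqqqqdniZmqqqmHerZXvKmZmaqpq7uqqqljE3q6u7u5mqqquWV4maqqqpmayVWcuZmZmqqqqqqqqoUQF6uqqqqaqqq7hWiZqqq7vMzthHu6mZmaqpmaqqqqqXMCi6qpqpqqqqy2Z5mqu7u8zN7GSsupmZmqqZqqqqqqmFJZu6qpqqqqrNlniqu7u6u6vNtGzLqqqqqpqqqqqruql1abu6mZmqmb2meau7u6maqavaV8y6qqqqqqqqu8zMy6l3rMqZmZmZrMVGm7qqmImZmayle8uqqqu6qqq7u7zdupiKy5mZmYic2TN5qpmYeJmZmal5y6qqq7qqmZqpmazLqom7qZmZmJvtgkiZmZh4mZqpmYm7uqmszMuqmaqYeKqqmZupmZmYit21SJqpmYiZqqqYeLy6qqzd3u3d3u24iaqrqqqZmZmZu8hXmqqpmZmqq6h2nduqqsy97u3e/t3d273cu6mZqZqs2meauqmZmZmrqYZb7bqmrLzd3dqc3t3uzf/tyqqqqszLiJq7qpmpmZqph0bO26esqadFR73bm+777/7amqqry6uZmru6qaqrqqqYZI3cuIqZh1SbzN6Gz+rO7cqJmqzJqqqqu7qqqazMu6mFa93KiYhryru83tVdyp3cqGmpraqqqqu8u6qpiszLupdpzcuZiarcqrvN64zLne7IeJrMzKmqu7u7qqmJvMy7qHm8y7qryauYmrzcvMyLzLlVis3uuZqru7u6qYiszMupiJvMzMzIepiJmsurvJqpqENHau7ZiJqruqqph5q8zLmYmavMy7pXlmZmmoe8qZrHIkM1vuypmaqpqqmHiau7uZiZmaqazJepd3R6mdy7rOgAAUVr3cqZmqqqqod4iaqYiJmpq5rdyb3LuHrL3Lze/UABNGet3KmYqqqql3eJmZiJmqm8ut3JrdzKmszdvN3/1yECZ2nMuZmZmZqYiJmqmZmrur3K3tqLzLqZq87Ly+/+thBIZpzcqpmZmpmZmqqpqqu6vbi93Jm8yYmavcm6vv/sciVlaM3Lqqqqqpmaqqqqq7u8x2iaqZvLiZmt2oiL7u7HM1VVrbqqqqqqqZqqqqqru6rLd4iImr25mazshli87uyFVUSKmqqqmYq6qrqpqqu7qaypmZmavNuZnO7ZRGi+7shmVImaqqqZd6qqupiaq7uqmrqqq7u8u6ib7uyVVWne24dkiruqqpl1iqqqmImqu7qqqqqrupq6l2jezLhmVZ3cqGWc7buqqYVImqqYiau7u6qqqpmqmbuoZa3Ny4d2Wt24ZI3/7d3Ll1aJqpd4q7rMy7qrqZqrvLqWbdy7mIdnzbhTSe/+7u2phXmal3ebuazMuqu6q7zMurl7yqupmHatyWMRSs7v7bqpeJqYd4vJisy6q7u7u7zLu5vMu6mZh3vLhTEBNq7cuby5qqmIisqpu7q7uqqXeKq8u+3LqqmYet24ZTIiW8y4nMu6qZmau7u7qpmZmHVDMkq77Luqqqma3tuHZUNKzch6u7upmaq5qruoiZqYiHUwAHvLq6qqqZi+7KmHUzfN2Wm7u5qpmadmiqiJmqqqqpcABpibqqqql43uyqhSFK3baLu7mJmHeHZoqYiZvMzMy4AAaJuqqqqoeu7cunQSe8yHu7y3Z4h4mHeamZmt3d3dtQA3i7qqqqqI3u7bp0N6u5irq9yGeIiJh5qpmZve7u7aMCN9uqqqmpi+7dypdZqqmbuqvLmIiZmYq6qZmazd3d2CJt3KqZmZmK3LvKqHqqqZu7qru6qqqpmruqmYiszN3sQn7bqqmZmYrLq7qZi6qZq7u6q7u7"/>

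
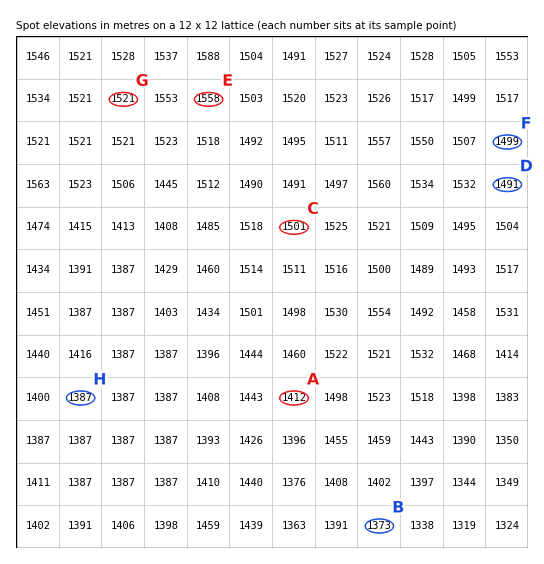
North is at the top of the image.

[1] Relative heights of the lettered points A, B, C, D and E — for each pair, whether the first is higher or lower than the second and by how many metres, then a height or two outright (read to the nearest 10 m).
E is higher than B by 190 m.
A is lower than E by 150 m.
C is higher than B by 130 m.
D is higher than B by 120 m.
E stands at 1560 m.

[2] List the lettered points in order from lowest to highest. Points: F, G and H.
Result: H F G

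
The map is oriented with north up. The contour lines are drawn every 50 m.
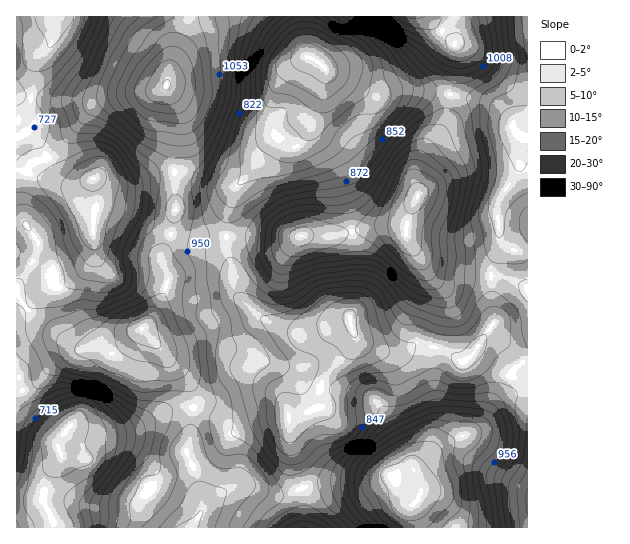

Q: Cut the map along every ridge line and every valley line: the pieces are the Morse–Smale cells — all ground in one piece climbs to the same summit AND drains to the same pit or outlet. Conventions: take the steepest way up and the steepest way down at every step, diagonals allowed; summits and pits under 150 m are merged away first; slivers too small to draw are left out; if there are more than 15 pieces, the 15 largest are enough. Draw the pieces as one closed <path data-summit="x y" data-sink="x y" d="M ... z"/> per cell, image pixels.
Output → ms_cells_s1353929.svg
<path data-summit="418 197" data-sink="350 318" d="M453 95l-4 2-4 25-20 27-8 18-1 18 3 9-7 12-6 25-7-4-26 0-39 9-35 0-14 3-58-2 0 13 5 16 3 24 2 5 18 18 12 8 27 10 39-6 17-6 3 14 9 10 23 9 17 0 15-8 5 0 24 7 15 10 4 0 7-6 23-34-3-14 0-38 8-20-3-43 4-11 18-25 0-13 4-19-8-7-3-10-17-16-13-5z"/><path data-summit="166 86" data-sink="54 17" d="M186 16l-170 1 0 276 10 15 23-20 10 0 14-7 16-16 4-11 0-36 3-8-2-31 19 4 16 0 29-10 17-2-2-20 4-20 0-21-10-20 0-8z"/><path data-summit="414 503" data-sink="350 318" d="M355 336l0 6-6 9-26 30-6 25-4 5-25 6 5 53 6 17 30-4 41 0 20-7 20 12 7 7-1 7-4 4 2 22 113 0 1-150-18-2-8-4-19-12-8-9-6 8-8 2-15-10-24-7-5 0-15 8-17 0-23-9z"/><path data-summit="418 197" data-sink="307 57" d="M326 69l-6 24-11 20-26 23-12 5-11 12-11 20-14 16-8 34 0 13 58 3 14-3 35 0 39-9 26 0 8 3 2-16 10-20-3-9 1-18 8-18 20-27 6-27-16-4-21-2-16 0-24 6-44-22z"/><path data-summit="142 329" data-sink="350 318" d="M174 217l-2 16-11 24 7 18 0 7-11 27-14 20 25 30 19 19 6 15 0 14 16 5 21 13 8 0 23-6 26-2 26-6 6-8 0-10 4-12 26-30 6-9-4-23-18 6-31 6-13-2-24-9-10-7-18-18-2-5-3-24-5-16 0-13-33-1-11-3-7-6z"/><path data-summit="166 86" data-sink="307 57" d="M305 16l-118 1-16 46-4 19 0 8 10 20 0 21-4 20 2 21 10 0 36 13 16 0 12-12 11-20 11-12 12-5 26-23 11-20 5-24-18-14z"/><path data-summit="166 86" data-sink="61 454" d="M19 377l-3 1 1 150 173 0 3-3 8-12 0-12-4-23-10-24 4-17 2-29-19 0-35 17-22 7-28 0-18-7-6 6-7 14-3-12-28-31z"/><path data-summit="142 329" data-sink="54 17" d="M174 172l-16 1-29 10-16 0-12-4-8 0 3 31-3 8 0 36-4 11-16 16-14 7-10 0-22 19 10 12 33 25 8 4 20 0 9 4 7 0 29-24 9-10 16-36 0-7-7-18 11-24 4-23z"/><path data-summit="142 329" data-sink="61 454" d="M26 308l-10 6 0 63 4 1 1 11 6 13 28 31 3 12 7-14 6-6 18 7 28 0 22-7 35-17 19-1 0-14-6-15-45-50-28 24-7 0-9-4-20 0-41-29z"/><path data-summit="414 17" data-sink="307 57" d="M427 16l-121 0 1 39 12 8 11 10 44 22 24-6 37 2 15 4 7-26-1-23z"/><path data-summit="166 86" data-sink="350 318" d="M197 408l-3 0-2 3-1 26-4 17 10 24 5 33 15-15 18-9 18 0 21 8 12 0 14-6-7-19-4-51-2-2-26 2-23 6-8 0-19-12z"/><path data-summit="414 17" data-sink="350 318" d="M527 16l-99 1 28 29 1 23-6 25 31 6 13 5 17 16 3 10 8 8 5-1z"/><path data-summit="166 86" data-sink="350 318" d="M527 139l-4 0-2 4-2 27-18 25-4 11 3 43-8 20 0 38 3 14-19 28 0 4 7 7 19 12 15 5 11 0z"/><path data-summit="414 503" data-sink="305 527" d="M390 476l-20 7-41 0-28 5 3 13 0 26 109 1-1-22 4-4 1-7-7-7z"/><path data-summit="166 86" data-sink="305 527" d="M245 485l-18 4-16 11-8 9-12 18 113 0 0-26-5-12-13 6-12 0z"/>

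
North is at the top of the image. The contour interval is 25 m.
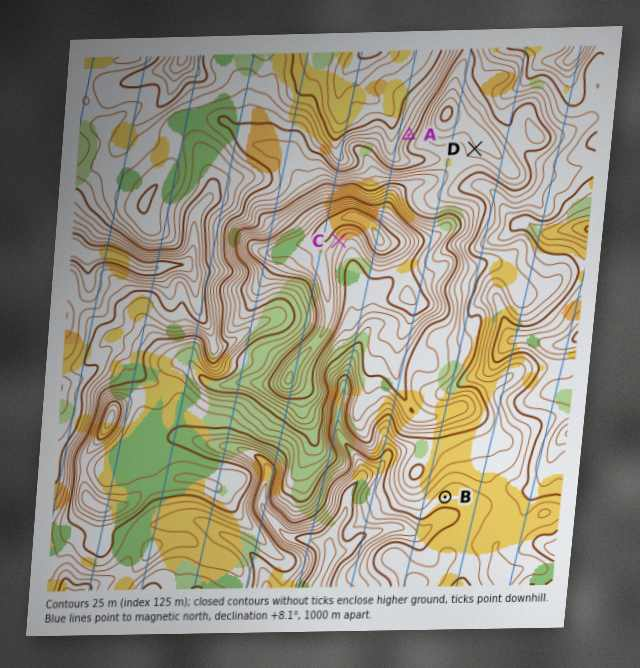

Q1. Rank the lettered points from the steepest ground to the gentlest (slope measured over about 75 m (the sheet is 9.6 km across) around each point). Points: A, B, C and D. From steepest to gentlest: A C D B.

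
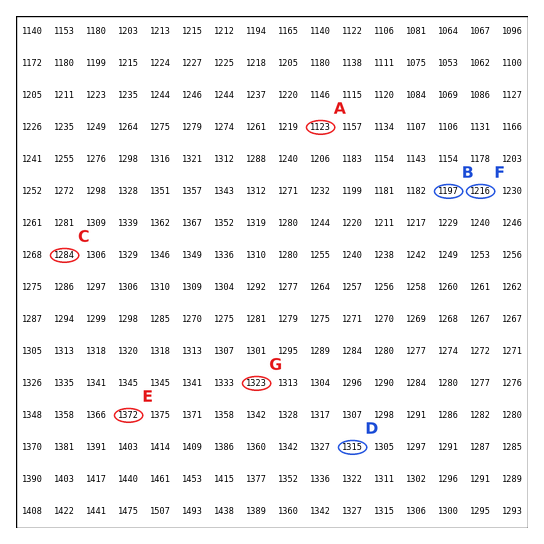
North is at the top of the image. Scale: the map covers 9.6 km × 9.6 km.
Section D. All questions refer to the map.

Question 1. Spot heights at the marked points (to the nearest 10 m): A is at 1120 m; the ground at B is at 1200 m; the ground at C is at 1280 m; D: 1320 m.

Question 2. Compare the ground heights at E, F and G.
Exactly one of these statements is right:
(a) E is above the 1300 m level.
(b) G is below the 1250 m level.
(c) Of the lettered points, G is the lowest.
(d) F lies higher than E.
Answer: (a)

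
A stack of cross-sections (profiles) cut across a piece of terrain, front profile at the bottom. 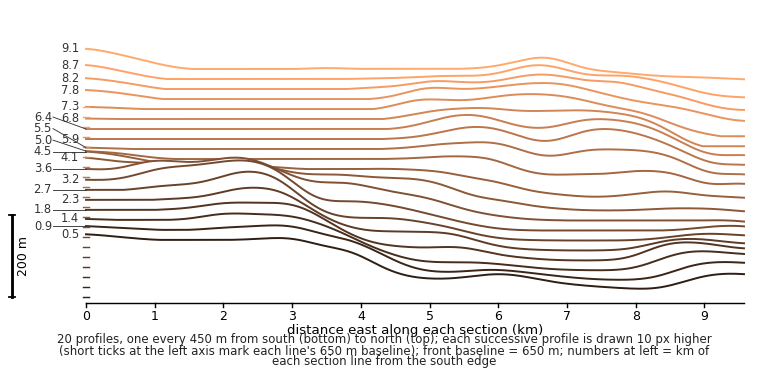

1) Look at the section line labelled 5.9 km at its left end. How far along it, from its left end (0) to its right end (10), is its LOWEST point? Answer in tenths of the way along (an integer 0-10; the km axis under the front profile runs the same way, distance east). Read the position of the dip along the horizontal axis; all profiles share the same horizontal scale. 10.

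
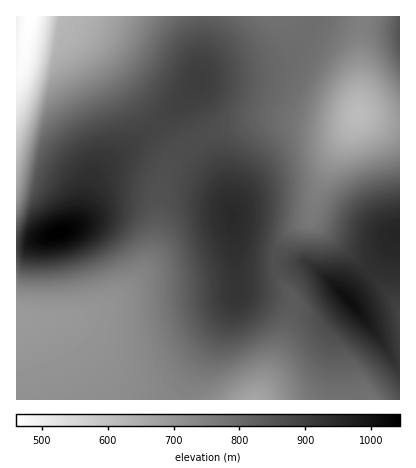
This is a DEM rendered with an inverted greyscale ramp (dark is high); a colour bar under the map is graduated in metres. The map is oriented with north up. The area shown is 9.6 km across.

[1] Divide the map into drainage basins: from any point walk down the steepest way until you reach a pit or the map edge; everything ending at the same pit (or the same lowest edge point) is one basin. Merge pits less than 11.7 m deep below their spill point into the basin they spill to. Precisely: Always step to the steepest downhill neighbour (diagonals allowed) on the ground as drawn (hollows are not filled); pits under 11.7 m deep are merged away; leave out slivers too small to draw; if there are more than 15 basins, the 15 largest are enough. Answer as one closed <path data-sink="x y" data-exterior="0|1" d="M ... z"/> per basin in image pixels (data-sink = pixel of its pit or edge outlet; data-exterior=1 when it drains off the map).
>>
<path data-sink="358 114" data-exterior="0" d="M400 16l-194 0-7 66-17 22-2 8 9 22 28 40 11 22 5 18 2 32 7 11 18 4 46 1 18 14 22 21 31-33 23-30z"/><path data-sink="16 316" data-exterior="1" d="M184 100l-28 26-38 27-18 17-8 12-9 32-11 13-36 13-8 5-12 1 0 154 171 0 6-22 43-80 2-16-6-74-15-34-22-30-13-24-2-10z"/><path data-sink="30 16" data-exterior="1" d="M206 16l-190 0 0 230 12-1 8-5 36-13 11-13 9-32 8-12 18-17 44-32 33-33 5-12 5-36z"/><path data-sink="254 400" data-exterior="1" d="M236 247l2 45-45 86-6 16 1 6 212 0 0-30-4-4-19-30-16-22-37-38-18-14-20 1-40-4-8-5z"/><path data-sink="400 312" data-exterior="1" d="M400 234l-23 30-31 32 26 32 26 41z"/>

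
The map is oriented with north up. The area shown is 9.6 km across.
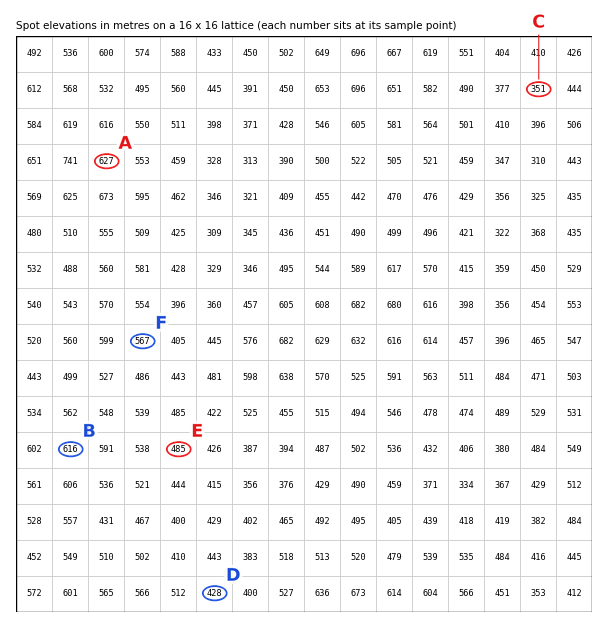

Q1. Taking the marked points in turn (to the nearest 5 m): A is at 625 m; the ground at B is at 615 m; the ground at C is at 350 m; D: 430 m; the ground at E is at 485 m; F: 565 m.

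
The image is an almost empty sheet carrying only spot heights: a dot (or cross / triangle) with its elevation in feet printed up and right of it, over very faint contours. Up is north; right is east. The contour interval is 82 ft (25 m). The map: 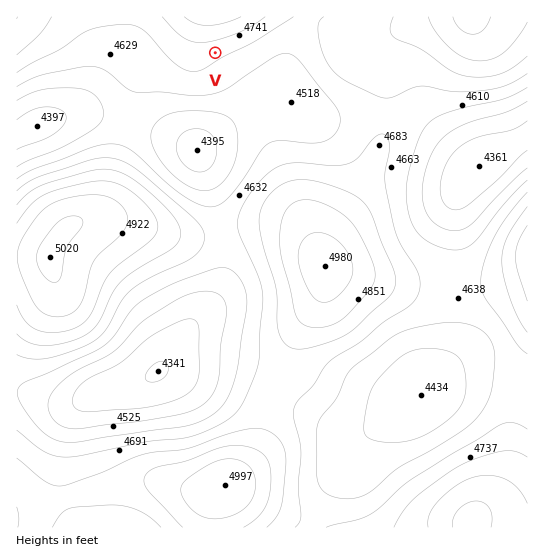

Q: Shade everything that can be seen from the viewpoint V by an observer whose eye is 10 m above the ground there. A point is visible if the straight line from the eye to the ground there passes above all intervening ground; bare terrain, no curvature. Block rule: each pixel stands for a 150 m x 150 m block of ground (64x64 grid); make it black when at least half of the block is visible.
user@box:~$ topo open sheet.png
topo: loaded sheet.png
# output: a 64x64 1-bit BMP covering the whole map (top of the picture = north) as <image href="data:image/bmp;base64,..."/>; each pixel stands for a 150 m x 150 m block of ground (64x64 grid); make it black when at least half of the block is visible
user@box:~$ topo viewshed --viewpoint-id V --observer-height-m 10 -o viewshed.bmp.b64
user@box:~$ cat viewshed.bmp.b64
<image width="64" height="64" href="data:image/bmp;base64,Qk0+AgAAAAAAAD4AAAAoAAAAQAAAAEAAAAABAAEAAAAAAAACAAATCwAAEwsAAAIAAAAAAAAA////AAAAAAAAAAAAAAAAAAAAAAAAAAAAAAAAAAAAAAAAAAAAAAAAAAAAAAAAAAAAAAAfgAAAAAAAA//+AAAAAAAB//8AAAAAAAH//4AAAAAAAH//wAAAAAAAP//AAAAAAAAP/8AAAAAAAAP/wAAAAAAAAf+AAAAAAAAAf4AAAAAAAAB/AAAAAAAAAD8AAAAAAAAAHwAAAAAAAAAfgAAAAAAAAB+AAAAAAAAADwAAAAAAAAAPAAAAAAAAAAcAAAAAAAAABwAAAAAAAAADgAAAAQAAAAGAAAADAAAAAMAAAAcAAAAAQAAABwAAAAAAAAAPAAAAAAAAAB8AAAAAAAAAHwAAAAAAAAA/AAAAAAAAAD8AAAAAfAAAPwAAAAD/AAA/AAAAAf8AAB8AAA/D/4AAHwAAf///gAAPAAP////AAAcH/////8AABx//////4AADP//////wAAF///////AAAf//////8AAA///////4AAD///////gAAP//////+AAA///g///8AAD//8B///wAAAH/gH///gAAAD+AP//+AAAADwA///4AAIADAD///gAAgAMAP//+AADgAwB///wAAPADAf///AMA/AIH///8B4D+AAf///wPgP8AB////h/A/wAD///+f4D/AAP/////gP4AA/////+A/gAD/P///4D8AAH8P///AA=="/>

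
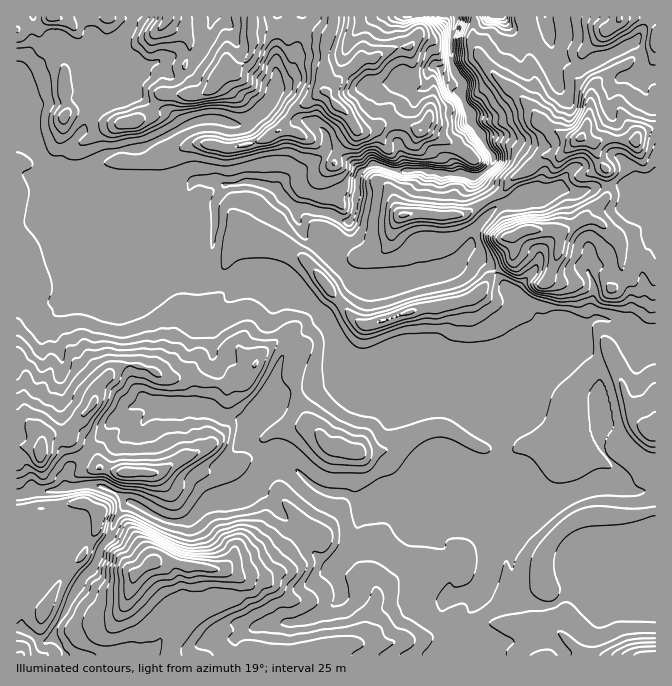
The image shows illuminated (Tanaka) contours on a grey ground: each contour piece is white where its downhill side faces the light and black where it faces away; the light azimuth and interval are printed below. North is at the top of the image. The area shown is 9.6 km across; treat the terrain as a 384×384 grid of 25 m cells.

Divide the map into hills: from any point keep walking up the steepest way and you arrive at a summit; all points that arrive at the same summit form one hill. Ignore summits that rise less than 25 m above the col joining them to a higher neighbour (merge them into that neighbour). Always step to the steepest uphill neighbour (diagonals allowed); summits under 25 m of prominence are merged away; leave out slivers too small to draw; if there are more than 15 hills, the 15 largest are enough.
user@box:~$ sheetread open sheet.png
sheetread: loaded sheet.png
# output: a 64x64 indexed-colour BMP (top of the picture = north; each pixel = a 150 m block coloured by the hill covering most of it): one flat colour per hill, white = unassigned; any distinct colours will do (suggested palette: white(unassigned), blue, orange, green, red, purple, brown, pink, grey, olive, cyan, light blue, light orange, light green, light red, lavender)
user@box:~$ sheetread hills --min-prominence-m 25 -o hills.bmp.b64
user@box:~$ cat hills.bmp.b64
<image width="64" height="64" href="data:image/bmp;base64,Qk12CAAAAAAAAHYAAAAoAAAAQAAAAEAAAAABAAQAAAAAAAAIAAATCwAAEwsAABAAAAAAAAAA////ALR3HwAOf/8ALKAsACgn1gC9Z5QAS1aMAMJ34wB/f38AIr28AM++FwDox64AeLv/AIrfmACWmP8A1bDFAAAAARERERERERERERERERERERERERERVVVVVVVVVVVVAAARERERERERERERERERERERERERERVVVVVVVVVVVVUMzBERERERERERERERERERERERERERVVVVVVVVVVVVVczMERERERERERERERERERERERERERFVVVVVVVVVVVVVzMzBERERERERERERERERERERERERERVVVVVVVVVVVVXMzMEREREREREREREREREREREREREREVVVVVVVVVVVVczMzBERERERERERERERERERERERERERFVVVVVVVVVVVzMzMwREREREREREREREREREREREREREVVVVVVVVVVVXMzMzBERERERERERERERERERERERERERVVVVVVVVVVVczMzMwRERERERERERERERERERERERERFVVVVVVVVVVVzMzMzBEREREREREREREREREREREREREVVVVVVVVVVVXMzMzMwRERERERERERERERERERERERERFVVVVVVVVVVczMzMzMEREREREREREREREREREREREREVVVVVVVVVVVzMzMzMwRERERERERERERERERERERERERVVVVVVVVVVXMzMzMzMEZmZkRERERERERERERERERERFVVVVVVVVVVczMzMzMyZmZmZkREREREREREREREREREVVVVVVVVVVVIizMzMyZmZmZmZmRERERFmZmYRERERERVVUREVVVVVUiIimZmZmZmZmZmZkRERZmZmZmERERERFVURERERHd3SIiKZmZmZmZmZmZmZERZmZmZmZmEREREVUREREREd3dIiIimZmZmZmZmZmZlmZmZmZmZmZmZmZmEREREREd3d0iIiIpmZmZmZmZmZlmZmZmZmZmZmZmZmYRERERER3d3SIiIiKZmZmZmZmZlmZmZmZmZmZmZmZmZmERERERHd3dIiIiIimZmZmZmZmWZmZmZmZmZmZmZmZmEREREREd3d0iIiIiIpmZmZmZmZFmZmZmZmZmZmZmZmYRERERER3d3SIiIiIiKZmZmZkRERZmZmZmZmZmZmZmYRERERERHd3dIiIiIiIiIiIiIhEREWZmZmZmZmZmZmYREREREREd3d0iIiIiIiIiIiIiEREREWZmZmZmZmZmYREREREREd3d3SIiIiIiIiIiIiIRERERERFmZmZmZmERERERERER3d3dIiIiIiIiIiIiIhERERERERZmZmYRERERERERERHd3d0iIiIiIiIiIiIiERERERERGIiIgRERERERERERHd3d3SIiIiIiIiIiIiIRERERERGIiIiIiIiIiIh93REd3d3dIiIiIiIiIiIiIhEREREREYiIiIiIiIiIiIh33d3d3dQiIiIiIiIiIiIhERERERERiIiIiIiIiIiIiId33d3URCIiIiIiIiIiIiERERERERiIiIiIiIiIiIiId3d313dEIiIiIiIiIiIiIhERERERCIiIiIiIiIiIiIh3d3d3d0QiIiIiIiIiIiIiIRERERAAiIiIiIiIiIiIh3d3d3d3dCIiIiIiIiIiIiIiEREAAAAIiIiIiIiIiIh3d3d3d3d0IiIiIiIiIiIiEiIRFAAAAACKqqiIiIiIh3d3d3d3d3QiIiIiIiIiIiERREREAAAACqqqqqqoiIh3d3d3d3d3dCIiIiIiIiIiERFEREQAAACqqqqqqqqId3d3d3d3d3d0IiIiIiIiIiEREUREREAACqqqqqqqqqd3d3d3d3d3d3QiIiIiISIiERERREREQAqqqqqqqqqqp3d3d3d3d3d3dyIiIiEREiIRERFERERECqqqqqqqqqqqd3d3d3d3d3d3ESIiERERIREREURERESqqqqqqqqqqqqnd3d3d3d3d3cRERERERERERERRERERKozM6qqqqqqqqp3d3d3d3d3dxEREREREzERERFERERDMzMzqqqqqqqqpEd3d3d3d3d0EREREREzMzERERRERDMzMzOqqqqqqqqkREREdEd3d3QRERERMzMzMzMRMzMzMzMzM6qqqqqqqkREREREREREABEREQMzMzMzMzMzMzMzMzMzOqqgAAAzNEREREREREQAER/wADMzMzMzMzMzMzMzMzMzMzAAADMzREREREREQAAR//AAADMzMzMzMzMzMzMzMzMzAAAAMzREREREREQAAB///wAAAAAzMzMzMzMzMzMzMzMAAAADNERERERERAAA7///8AAAAAAzMzMzMzMzMzMzMwAAAABEREREREREAADv///wAAAAALszO7MzMzMzMzMzMAAAAEREREREREQAAO////AAAAALu7u7u7MzMzMzMzMwAAAEREREREREQAAA7////gAAC7u7u7u7szMzMzMzMzMAAARERERERERAAADv///+ALu7u7u7u7u7MzMzMzMzMwAABEREREREREQABP////7gC7u7u7u7u7szMzMzMzMzMABERERERERERAAE7////uAAu7ALu7u7u7MzMzMzMzMwAERERERERERERADu7//+7gAAAAC7u7u7uzMzMzMzMzMzRERERERAAEREAO7u/+7uAAAAALu7u7u7MzMzMzMzMzNERERERAAAAEQA7u7u7u7gAAAAC7u7u7szMzMzMzMzM0RERERAAAAAAADu7u7u7uAAAAALu7u7uzMzMzMzMzMzREREREAAAAAAAO7u7u7u7gAAAAC7u7u7MzMzMzMzMzNEREREQAAAAAAA"/>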